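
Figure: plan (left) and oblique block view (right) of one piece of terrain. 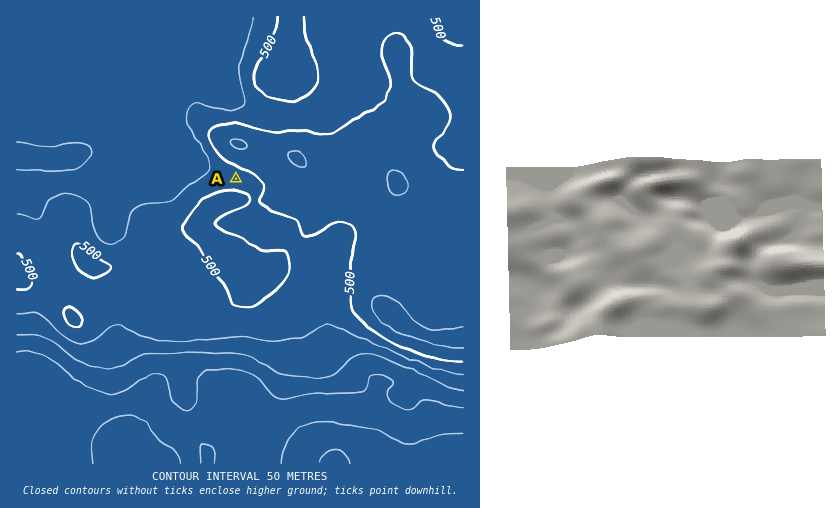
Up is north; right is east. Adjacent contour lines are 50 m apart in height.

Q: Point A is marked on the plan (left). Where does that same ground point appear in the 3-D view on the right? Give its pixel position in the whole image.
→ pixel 709 246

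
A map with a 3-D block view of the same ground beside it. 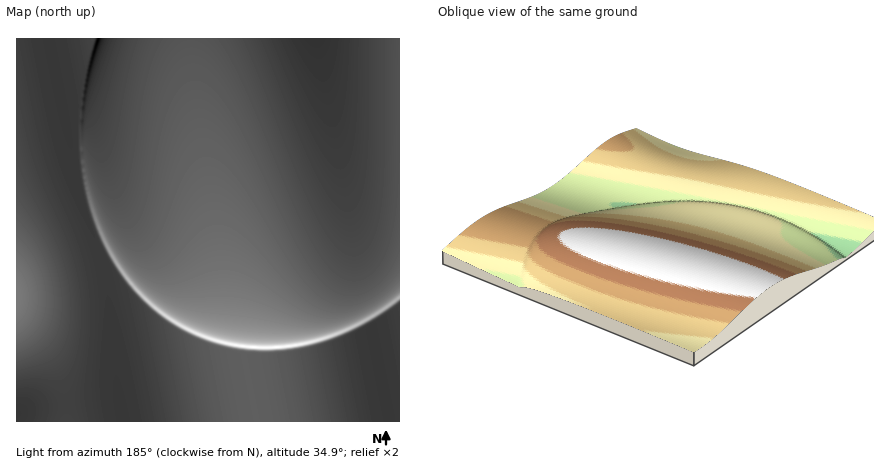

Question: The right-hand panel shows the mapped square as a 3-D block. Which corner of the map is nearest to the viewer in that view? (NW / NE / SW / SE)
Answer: NE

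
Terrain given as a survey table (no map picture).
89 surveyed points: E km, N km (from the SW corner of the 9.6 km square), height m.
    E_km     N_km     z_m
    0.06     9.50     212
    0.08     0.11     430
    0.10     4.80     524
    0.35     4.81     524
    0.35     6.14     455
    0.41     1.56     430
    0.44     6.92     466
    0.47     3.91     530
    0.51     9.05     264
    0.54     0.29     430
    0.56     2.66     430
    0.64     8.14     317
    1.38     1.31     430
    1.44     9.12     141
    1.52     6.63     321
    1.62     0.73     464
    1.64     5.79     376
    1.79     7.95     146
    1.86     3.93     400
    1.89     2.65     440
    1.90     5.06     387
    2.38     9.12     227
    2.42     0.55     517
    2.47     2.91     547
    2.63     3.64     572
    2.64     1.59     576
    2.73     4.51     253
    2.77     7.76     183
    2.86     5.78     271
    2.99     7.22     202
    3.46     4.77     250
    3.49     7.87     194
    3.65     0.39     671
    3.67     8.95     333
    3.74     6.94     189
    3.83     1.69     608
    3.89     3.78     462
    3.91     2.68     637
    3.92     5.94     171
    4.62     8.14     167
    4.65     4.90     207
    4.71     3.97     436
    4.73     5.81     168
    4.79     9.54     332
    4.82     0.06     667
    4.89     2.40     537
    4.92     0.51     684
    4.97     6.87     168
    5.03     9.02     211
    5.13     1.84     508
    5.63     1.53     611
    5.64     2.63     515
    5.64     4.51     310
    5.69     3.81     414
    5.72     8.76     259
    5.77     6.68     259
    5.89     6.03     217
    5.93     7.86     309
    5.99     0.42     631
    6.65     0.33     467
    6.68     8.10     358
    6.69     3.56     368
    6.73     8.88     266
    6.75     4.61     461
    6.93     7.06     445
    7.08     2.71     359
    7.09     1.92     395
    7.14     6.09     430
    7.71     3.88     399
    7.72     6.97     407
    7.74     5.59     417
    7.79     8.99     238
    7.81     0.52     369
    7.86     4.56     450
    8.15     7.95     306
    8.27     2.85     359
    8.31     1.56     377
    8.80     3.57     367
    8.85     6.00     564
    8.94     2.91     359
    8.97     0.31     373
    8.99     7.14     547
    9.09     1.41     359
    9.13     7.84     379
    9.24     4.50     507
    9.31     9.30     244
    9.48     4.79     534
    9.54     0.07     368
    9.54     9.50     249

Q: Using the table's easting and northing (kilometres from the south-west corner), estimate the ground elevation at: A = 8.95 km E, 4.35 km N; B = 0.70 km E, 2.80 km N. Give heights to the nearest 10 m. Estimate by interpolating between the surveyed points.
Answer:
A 500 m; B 430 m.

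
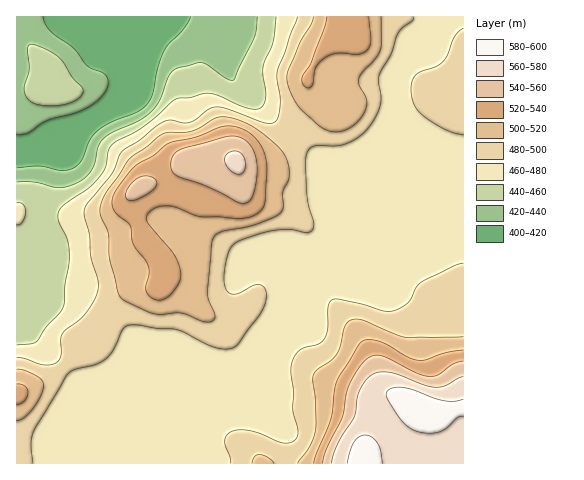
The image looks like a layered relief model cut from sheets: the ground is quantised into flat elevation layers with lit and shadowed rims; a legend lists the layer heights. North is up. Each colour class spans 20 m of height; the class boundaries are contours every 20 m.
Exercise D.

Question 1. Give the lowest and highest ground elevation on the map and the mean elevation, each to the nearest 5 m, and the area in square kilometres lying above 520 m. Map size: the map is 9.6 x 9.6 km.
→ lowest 400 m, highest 595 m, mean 485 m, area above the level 13.8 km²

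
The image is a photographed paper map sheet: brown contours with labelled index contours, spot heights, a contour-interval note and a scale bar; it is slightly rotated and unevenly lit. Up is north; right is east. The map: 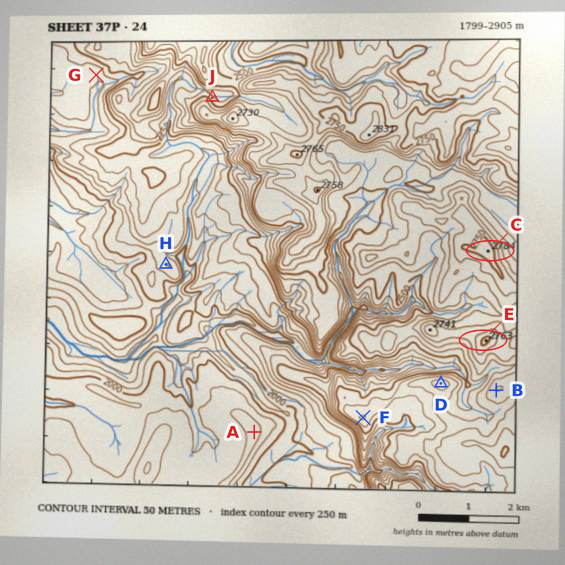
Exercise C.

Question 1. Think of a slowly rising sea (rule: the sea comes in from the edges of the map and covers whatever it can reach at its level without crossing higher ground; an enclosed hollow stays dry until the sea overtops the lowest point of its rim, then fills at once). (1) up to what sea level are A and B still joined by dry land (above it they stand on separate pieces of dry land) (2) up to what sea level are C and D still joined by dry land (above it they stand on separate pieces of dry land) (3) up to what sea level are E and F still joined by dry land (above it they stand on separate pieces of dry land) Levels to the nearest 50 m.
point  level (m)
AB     2000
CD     2600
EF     2550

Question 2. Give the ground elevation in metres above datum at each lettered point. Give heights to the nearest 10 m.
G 2170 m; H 2100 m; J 2470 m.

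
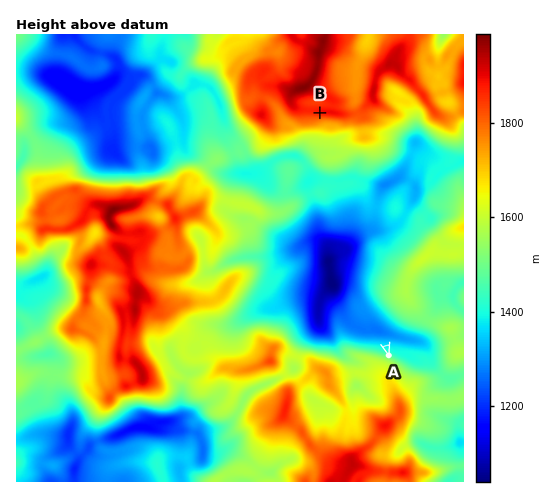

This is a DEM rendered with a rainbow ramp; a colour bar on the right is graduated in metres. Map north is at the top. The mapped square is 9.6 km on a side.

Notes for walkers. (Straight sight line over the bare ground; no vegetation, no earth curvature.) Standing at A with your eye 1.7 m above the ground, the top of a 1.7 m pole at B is in view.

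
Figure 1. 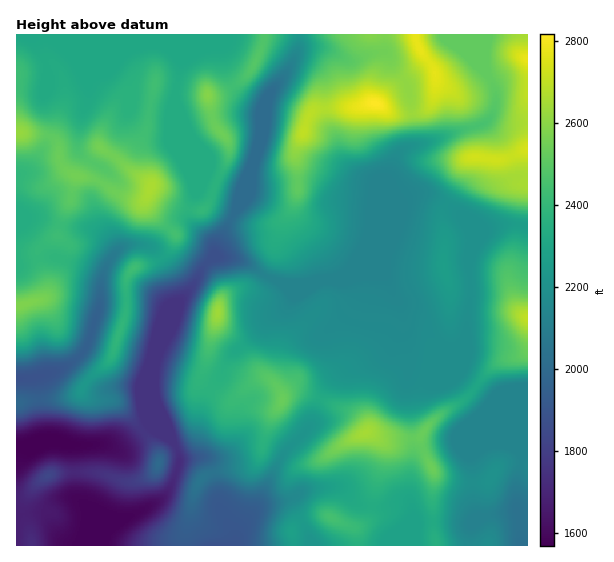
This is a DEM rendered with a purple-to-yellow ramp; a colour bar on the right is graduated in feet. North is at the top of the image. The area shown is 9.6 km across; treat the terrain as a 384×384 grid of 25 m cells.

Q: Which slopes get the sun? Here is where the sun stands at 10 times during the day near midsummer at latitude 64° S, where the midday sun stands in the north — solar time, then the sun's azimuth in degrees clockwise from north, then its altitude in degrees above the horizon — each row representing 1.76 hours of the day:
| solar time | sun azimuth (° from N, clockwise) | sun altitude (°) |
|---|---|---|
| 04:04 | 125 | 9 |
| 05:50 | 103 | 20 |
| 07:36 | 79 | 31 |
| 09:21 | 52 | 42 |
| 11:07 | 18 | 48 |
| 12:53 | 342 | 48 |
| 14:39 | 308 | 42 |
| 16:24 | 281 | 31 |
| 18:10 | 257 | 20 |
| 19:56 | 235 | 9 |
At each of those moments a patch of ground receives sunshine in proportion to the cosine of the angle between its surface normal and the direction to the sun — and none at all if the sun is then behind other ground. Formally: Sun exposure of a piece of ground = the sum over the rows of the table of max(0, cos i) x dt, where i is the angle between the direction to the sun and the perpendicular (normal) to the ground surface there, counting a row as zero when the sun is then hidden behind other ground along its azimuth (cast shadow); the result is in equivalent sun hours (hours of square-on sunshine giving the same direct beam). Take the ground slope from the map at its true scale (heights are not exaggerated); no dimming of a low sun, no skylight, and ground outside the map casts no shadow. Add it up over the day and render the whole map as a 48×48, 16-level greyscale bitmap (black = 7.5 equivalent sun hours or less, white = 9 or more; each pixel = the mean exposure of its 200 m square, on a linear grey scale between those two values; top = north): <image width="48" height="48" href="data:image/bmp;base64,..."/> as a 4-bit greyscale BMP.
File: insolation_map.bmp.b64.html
<image width="48" height="48" href="data:image/bmp;base64,Qk32BAAAAAAAAHYAAAAoAAAAMAAAADAAAAABAAQAAAAAAIAEAAATCwAAEwsAABAAAAAAAAAAAAAAABEREQAiIiIAMzMzAERERABVVVUAZmZmAHd3dwCIiIgAmZmZAKqqqgC7u7sAzMzMAN3d3QDu7u4A////AKuqqqqqqqqqqZqqqYmqmZmqqqqqqru6qquqqqqrvMu6qqqqqqqpd4mpqqqrq7u6qquqqqqqqsy6qqqqqru5ibu7qqqqmqq7qqqru6qqmZu6qqqqmau6vLu7qqqZmqqaqqmaqqqYd3eqmaqYmYq7zLuqqqqZiamZqrl2eIh4h1R6qYh2aIiZqqqqmZmHeaqpmbuoiImru3RKu5h3Z5l1Z5mqmZmIiruqmqvMzMzMy6hJvLqphpqYZniZiIibu7u6qrq8zMzLmbuWeZiZmIq8uXZ3eIm7uZu7uqqruqqqiLylVlaJqYmsy6h4mqqqqJqrqnmamHeIibujVmeJmXiZvMuqq7uVeKqqqjRVQhEkeqpiZ4mZmXeIirzLzMy2J6qqqmQyABISaqkieJqqqpZ4iJvM3KvchGqqqqqYZnmYiac1maqqqql4q8zMypq8y3eqqsu7upm7qJd4qqu6qaupvMzMuqu7vLeKqru6vLdmZ4maqqu7qruqu7u7u6qqq7pUVXiYnMpjNomqqqq7u8zLu7u7u6qqqqqFMiNlV7ylNWm7qpq7zMzLu7u7u6qqqqqqmEMyI3qoRUiqqZmrzMu7u7u7qqqqqqmaqnZmVEmpREeKqIeKu7u6u7u7qrqqqqmamIh4hjiqZEVpqIeKu7u6qru7urqqqqmYeIeJl0aqlURWqZiZqru6qqu7u7qqqqmImqmJh2SJp1NUq7qYqqu7uqu7u6qqqqmavMy6mHR3l1ASfMyXmru7u7u7uqqqqqmavMzLqHWHgwAAOt3Ku7qqu7u7uqqqqqmKu7u8uXWKpCIAGc3MuXeJmqqqqqqqqqmau6q7uoZry6hkJau6dniZmaqqqqqqqqqru6qqqYdIzMqER6mWaKmZmqqqqrqqqqq7y7uqq6mGeId2RpmHiqqZmaqqqruquqq7y7u7u6qXQ0aqYkmYmqqqqqqqqrqru6qru6q6mZmGRWiqcxaru6qaqqqqqqqruqqpmKqpmIl3iYiaqmSLzLmZq6qqqqq7qphkM5mZqpmJqqiJu5WIqpmHmqqqqqq7p0IjVqqqqYiruqmZq6VqmYmoiaqqqqqoVEaJmauqmqu6mru6qrc5mHipiJqqqql1RXiZqqqqu7upvMy5qqkWmXiZmZiJmph3Z3iJmYmqu6mbvMuqqqhDepmYeHVWiqu6qqq7qXiau6q8u7uqqnd0OKmHd3ZlV5qszczMu6mru7u7u6qqp3qmNaqpmYh1IBI1i8zLu7vMu7u7u6qqmKu4RJqqmGZlQiIjVoq6qsy7u7u7u6qqmKqXNIq6mYiHiamGZniqqrq7uqu7qqmqiJmEBavLu7uqqrqpiZmqqrqru7u7qqmqmrqVBKzMy8zMy6qaqqqqqqqqq6u7uqqqrMu3AFq8y8zMy6qaq7uqqqqqu6qru7u7vMu6YRe7u7y7u6mbu7upiburuqqqu7u6u7u7plSbu7q7u5iru7qpibu7qqqqq7uqqru7uHeJqpqqqom8uqqqvLuqqqqqqqqqqqqqqoiYiJqqqYqqmqqquw=="/>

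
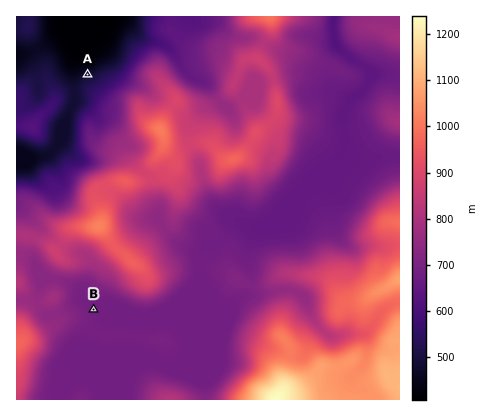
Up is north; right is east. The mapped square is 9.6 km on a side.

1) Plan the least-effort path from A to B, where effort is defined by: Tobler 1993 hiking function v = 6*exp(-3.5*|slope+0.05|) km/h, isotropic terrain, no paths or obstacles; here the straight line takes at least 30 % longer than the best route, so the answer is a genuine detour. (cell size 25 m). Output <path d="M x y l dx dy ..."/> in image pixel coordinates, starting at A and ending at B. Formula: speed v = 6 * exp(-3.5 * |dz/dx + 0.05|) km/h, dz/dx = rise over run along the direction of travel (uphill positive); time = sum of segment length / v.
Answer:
<path d="M88 74l-6 12 0 16-6 12 0 42-8 16 0 20-8 14-2 4-10 4-2 2-2 4 0 6-8 14 0 2 14 26 6 8 4 2 32 30 2 2"/>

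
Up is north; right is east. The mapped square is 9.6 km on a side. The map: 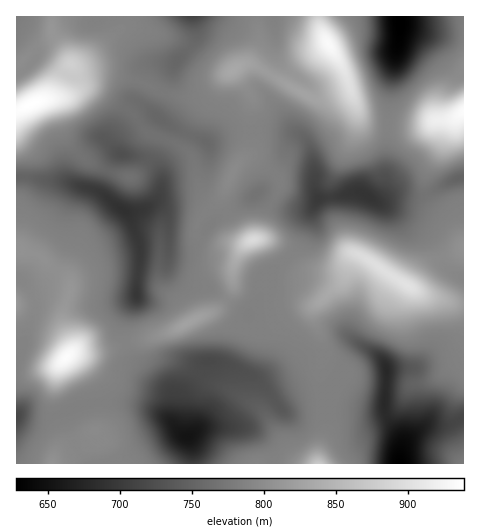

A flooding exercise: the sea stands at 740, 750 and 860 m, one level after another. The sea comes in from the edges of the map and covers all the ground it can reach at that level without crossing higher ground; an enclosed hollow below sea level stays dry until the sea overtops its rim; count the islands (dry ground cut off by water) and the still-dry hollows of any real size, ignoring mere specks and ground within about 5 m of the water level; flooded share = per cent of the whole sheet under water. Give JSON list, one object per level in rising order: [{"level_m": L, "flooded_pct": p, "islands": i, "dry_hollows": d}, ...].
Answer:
[{"level_m": 740, "flooded_pct": 12, "islands": 0, "dry_hollows": 3}, {"level_m": 750, "flooded_pct": 13, "islands": 0, "dry_hollows": 2}, {"level_m": 860, "flooded_pct": 93, "islands": 3, "dry_hollows": 0}]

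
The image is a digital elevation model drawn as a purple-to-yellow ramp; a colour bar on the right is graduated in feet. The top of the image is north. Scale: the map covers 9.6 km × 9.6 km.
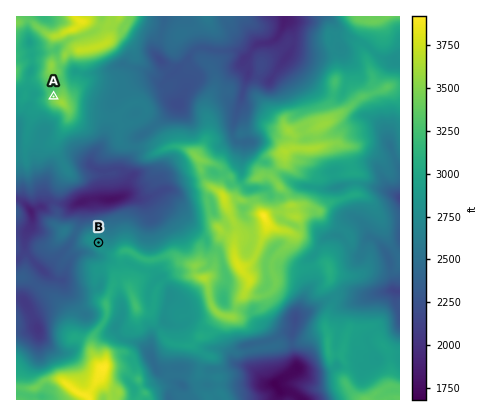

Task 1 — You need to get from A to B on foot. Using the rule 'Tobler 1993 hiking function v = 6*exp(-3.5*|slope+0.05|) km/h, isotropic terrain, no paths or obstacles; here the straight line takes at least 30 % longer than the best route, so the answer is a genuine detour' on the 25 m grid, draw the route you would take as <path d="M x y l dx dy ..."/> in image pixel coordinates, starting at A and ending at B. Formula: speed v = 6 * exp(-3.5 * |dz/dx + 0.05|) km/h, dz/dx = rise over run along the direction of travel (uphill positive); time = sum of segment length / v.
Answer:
<path d="M54 96l-4 2 0 2 0 4 2 4 6 6 2 2 0 22-2 4 0 12-4 6 0 34 2 4 0 4 2 2 2 4 6 8 8 4 6 8 2 0 4 0 6 4 2 2 4 8"/>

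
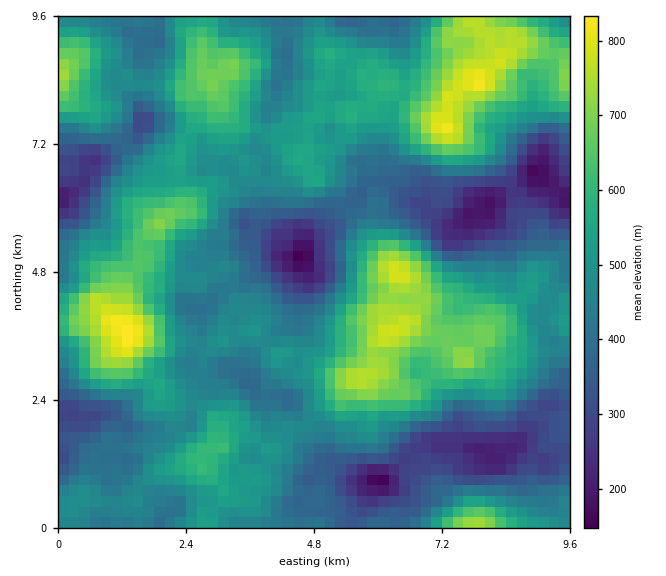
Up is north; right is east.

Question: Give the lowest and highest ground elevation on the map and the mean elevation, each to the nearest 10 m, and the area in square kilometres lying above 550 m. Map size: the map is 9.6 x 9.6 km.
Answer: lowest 130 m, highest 840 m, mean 490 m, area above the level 28.2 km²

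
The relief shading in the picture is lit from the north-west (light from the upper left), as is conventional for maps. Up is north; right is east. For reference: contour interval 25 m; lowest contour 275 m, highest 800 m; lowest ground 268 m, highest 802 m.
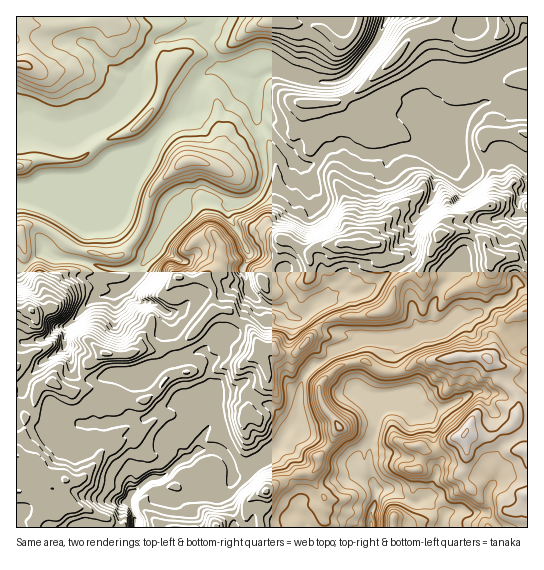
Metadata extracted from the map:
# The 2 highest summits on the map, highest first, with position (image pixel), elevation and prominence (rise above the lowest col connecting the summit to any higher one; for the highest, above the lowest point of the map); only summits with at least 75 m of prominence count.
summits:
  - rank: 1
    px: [463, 435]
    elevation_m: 802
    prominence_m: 534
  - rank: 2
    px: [441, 234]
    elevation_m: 767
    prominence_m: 140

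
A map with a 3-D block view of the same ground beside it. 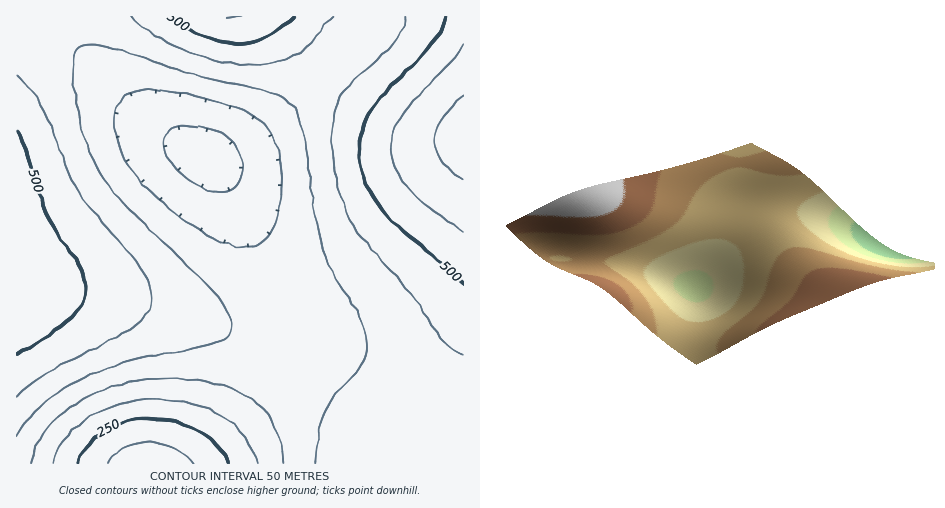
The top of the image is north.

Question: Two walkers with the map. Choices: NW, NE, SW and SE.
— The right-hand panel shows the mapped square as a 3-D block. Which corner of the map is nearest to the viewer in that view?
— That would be NW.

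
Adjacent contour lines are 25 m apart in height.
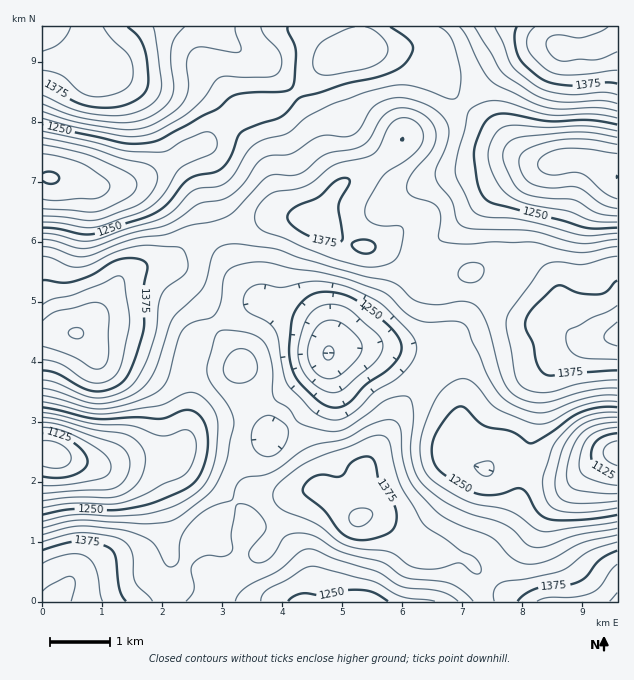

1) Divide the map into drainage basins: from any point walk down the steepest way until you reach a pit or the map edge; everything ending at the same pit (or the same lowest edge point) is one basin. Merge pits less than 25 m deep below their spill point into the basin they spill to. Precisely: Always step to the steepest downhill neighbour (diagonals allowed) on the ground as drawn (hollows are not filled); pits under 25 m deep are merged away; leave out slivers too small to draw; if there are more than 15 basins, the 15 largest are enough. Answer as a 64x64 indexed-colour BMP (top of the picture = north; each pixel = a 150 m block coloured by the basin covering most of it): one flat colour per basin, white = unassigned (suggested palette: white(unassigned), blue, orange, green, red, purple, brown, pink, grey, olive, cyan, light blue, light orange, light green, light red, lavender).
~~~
<image width="64" height="64" href="data:image/bmp;base64,Qk12CAAAAAAAAHYAAAAoAAAAQAAAAEAAAAABAAQAAAAAAAAIAAATCwAAEwsAABAAAAAAAAAA////ALR3HwAOf/8ALKAsACgn1gC9Z5QAS1aMAMJ34wB/f38AIr28AM++FwDox64AeLv/AIrfmACWmP8A1bDFABERERERERd3d3d3d3d3d3d3d3d3d3d3d3d3MzMzMzMzERERERERERd3d3d3d3d3d3d3d3d3d3d3d3MzMzMzMzMRERERERERF3d3d3d3d3d3d3d3d3d3d3d3MzMzMzMzMxERERERERERd3d3d3d3d3d3d3d3d3d3dzMzMzMzMzMzERERERERERF3d3d3d3d3d3d3d3d3d3dzMzMzMzMzMzMREREREREREXd3d3d3d3d3d3d3d3dzMzMzMzMzMzMzMxERERERERERF3d3d3d3d3d3d3d3czMzMzMzMzMzMzMzEREREREREREXd3d3d3d3d3d3d3czMzMzMzMzMzMzMzMRERERERERERF3d3d3d3d3d3d3MzMzMzMzMzMzMzMzMxERERERERERERF3d3d3d3d3d3MzMzMzMzMzMzMzMzMzERERERERERERERd3d3d3d3dTMzMzMzMzMzMzMzMzMzMREREREREREREREXd3d3d3dVMzMzMzMzMzMzMzMzMzMxERERERERERERERERERERVVUzMzMzMzMzMzMzMzMzMzERERERERERERERERERERFVVVMzMzMzMzMzMzMzMzMzMREREREREREREREREREREVVVUzMzMzMzMzMzMzMzMzMxEREREREREREREREREREVVVVTMzMzMzMzMzMzMzMzMzERERERERERERERERERERVVVVUzMzMzMzMzMzMzMzMzMRERERERERERERERERERVVVVVVMzMzMzMzMzMzMzMzMxERERERERERERERERERFVVVVVUzMzMzMzMzMzMzMzMzERERERERERERERERERFVVVVVVVMzMzMzMzMzMzMzMzMRERERERERERERERERFVVVVVVVUzMzMzMzMzMzMzMzMxERERERERERERERERFVVVVVVVVVMzMzMzMzMzMzMzMzERERERERERERERERVVVVVVVVVVVTMzMzMzMzMzMzMzMRERERERERERERERVVVVVVVVVVVVMzMzMzMzMzMzMzMxERERERERERERERFVVVVVVVVVVVVTMzMzMzMzMzMzMzERERERERERERERFVVVVVVVVVVVVVUzMzMzMzMzMzMzMREREREREREREREVVVVVVVVVVVVVVVMzMzMzMzMzMzMxEREREREREREREVVVVVVVVVVVVVVVVTMzMzMzMzMzMzERERERERERERERVVVVVVVVVVVVVVVVUzMzMzMzMzMzMRERERERERERERVVVVVVVVVVVVVVVVVVUzMzMzMzREQyIiIRERERERERVVVVVVVVVVVVVVVVVVVVVVUzMzREREIiIhERERERERFVVVVVVVVVVVVVVVVVVVVVVVERFEREQiIiIRERERERFVVVVVVVVVVVVVVVVVVVVVVREREURERCIiIiEREREREVVVVVVVVVVVVVVVVVVVVVVRERERREREIiIiIhEREREVVVVVVVVVVVVVVVVVVVVVVRERERREREQiIiIiEREREVVVVVVVVVVVVVVVVVVURVVRERERFERERCIiIiIiEREVVVVVVVVVVVVVVVVVVERERRERERFEREREIiIiIiIiEVVVVVVVVVVVVVVVVVVEREREQRERFEREREQiIiIiIiIiJVVVVVVVVVVVVVVVVERERERERERERERERCIiIiIiIiIiVVVVVVVVVVVVVUREREREREREREREREREIiIiIiIiIiIiVVVVVVVVVVREREREREREREREREREREQiIiIiIiIiIiIiIlVVVVVVRERERERERERERERERERERCIiIiIiIiIiIiIiIiVVUiREREREREREREREREREREREIiIiIiIiIiIiIiIiIiIiJEREREREREREREREREREREQiIiIiIiIiIiIiIiIiIiIiRERERERERERERERERERERCIiIiIiIiIiIiIiIiIiIiJEREREREREREREREREREREIiIiIiIiIiIiIiIiIiIiIiREREREREREREREREREREQiIiIiIiIiIiIiIiIiIiIiJmRERERERERERERERERERCIiIiIiIiIiIiIiIiIiIiJmZmREREREREREREREREREIiIiIiIiIiIiIiIiIiIiImZmZkREREREREREREREREQiIiIiIiIiIiIiIiIiIiImZmZmZERERERERERERERERCIiIiIiIiIiIiIiIiIiIiZmZmZmREREREREREREREREIiIiIiIiIiIiIiIiIiIiJmZmZmZmZEREREREREREREQiIiIiIiIiIiIiIiIiIiJmZmZmZmZmZERERERERERERCIiIiIiIiIiIiIiIiIiJmZmZmZmZmZmREREREREREREIiIiIiIiIiIiIiIiIiImZmZmZmZmZmZkREREREREREQiIiIiIiIiIiIiIiIiImZmZmZmZmZmZmZERERERERERCIiIiIiIiIiIiIiIiImZmZmZmZmZmZmZmREREREREREIiIhIiIiIiIiIiIiImZmZmZmZmZmZmZmZkREREREREQiIhESIiIiIiIiIiImZmZmZmZmZmZmZmZmZERERERERCIhESIiIiIiIiIiImZmZmZmZmZmZmZmZmZmZEREREREIiERIiIiIiIiIiJmZmZmZmZmZmZmZmZmZmZmZEQRFEQiERIiIiIiIiIiZmZmZmZmZmZmZmZmZmZmZmZmYRERFBESIiIiIiIiIiZmZmZmZmZmZmZmZmZmZmZmZmZhERER"/>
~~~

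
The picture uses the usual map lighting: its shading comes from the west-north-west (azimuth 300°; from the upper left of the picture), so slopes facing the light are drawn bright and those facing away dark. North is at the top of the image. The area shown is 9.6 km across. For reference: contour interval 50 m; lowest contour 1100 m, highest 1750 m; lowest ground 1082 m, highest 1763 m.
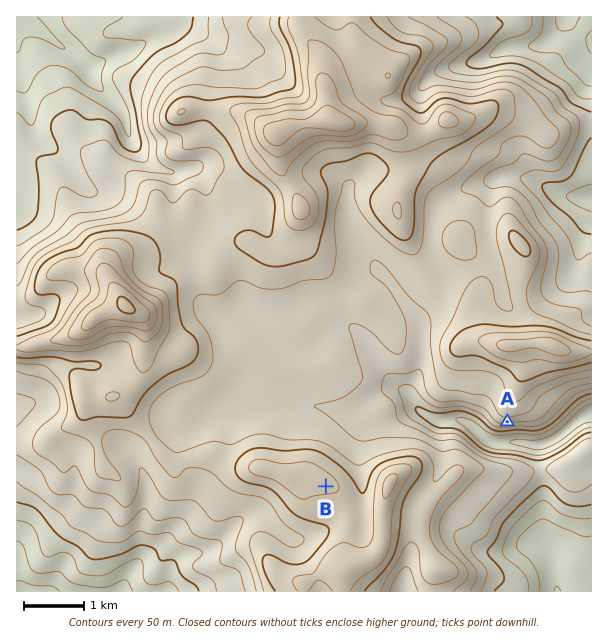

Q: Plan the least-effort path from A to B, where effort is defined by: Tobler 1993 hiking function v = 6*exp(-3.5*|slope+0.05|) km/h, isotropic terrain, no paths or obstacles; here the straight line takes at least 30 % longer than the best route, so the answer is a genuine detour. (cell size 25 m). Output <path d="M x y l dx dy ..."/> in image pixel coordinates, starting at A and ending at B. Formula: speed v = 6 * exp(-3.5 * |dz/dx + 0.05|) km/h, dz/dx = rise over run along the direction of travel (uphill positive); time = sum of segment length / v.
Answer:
<path d="M507 422l-9 0-3-2-9-9-12-6-24 0-3 2-15 0-18-9-1 0-3 1-3 3-9 18-15 15-5 9-24 24-6 3-3 0-9 5-10 10"/>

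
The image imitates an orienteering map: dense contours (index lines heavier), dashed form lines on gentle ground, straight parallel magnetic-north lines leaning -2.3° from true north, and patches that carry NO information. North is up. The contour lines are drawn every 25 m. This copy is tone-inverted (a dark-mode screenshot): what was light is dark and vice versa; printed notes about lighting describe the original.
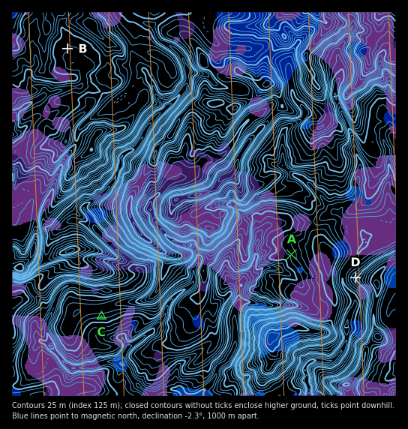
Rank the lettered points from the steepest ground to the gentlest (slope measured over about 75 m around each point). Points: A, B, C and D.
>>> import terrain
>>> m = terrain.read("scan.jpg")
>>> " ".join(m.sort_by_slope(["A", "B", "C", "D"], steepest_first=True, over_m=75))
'D C A B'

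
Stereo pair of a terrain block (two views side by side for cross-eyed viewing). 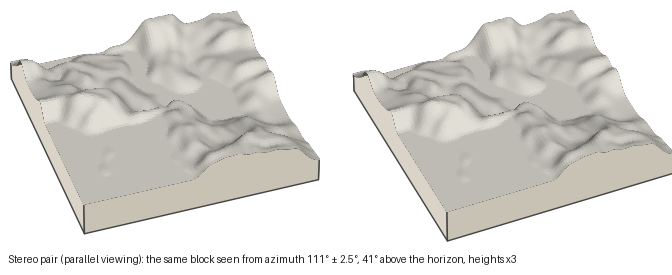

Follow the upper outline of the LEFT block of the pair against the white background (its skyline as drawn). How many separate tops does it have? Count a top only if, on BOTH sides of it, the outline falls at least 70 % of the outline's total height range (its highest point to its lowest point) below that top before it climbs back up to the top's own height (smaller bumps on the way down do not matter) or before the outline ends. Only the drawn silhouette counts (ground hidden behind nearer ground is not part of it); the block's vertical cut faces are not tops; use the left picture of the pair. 0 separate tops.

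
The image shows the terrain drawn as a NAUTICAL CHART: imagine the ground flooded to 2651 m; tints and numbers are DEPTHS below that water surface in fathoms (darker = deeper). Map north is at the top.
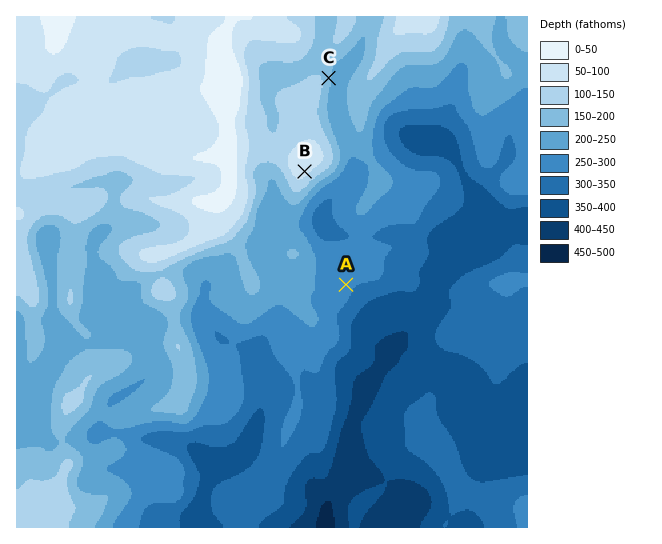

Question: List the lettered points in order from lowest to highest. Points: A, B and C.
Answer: A C B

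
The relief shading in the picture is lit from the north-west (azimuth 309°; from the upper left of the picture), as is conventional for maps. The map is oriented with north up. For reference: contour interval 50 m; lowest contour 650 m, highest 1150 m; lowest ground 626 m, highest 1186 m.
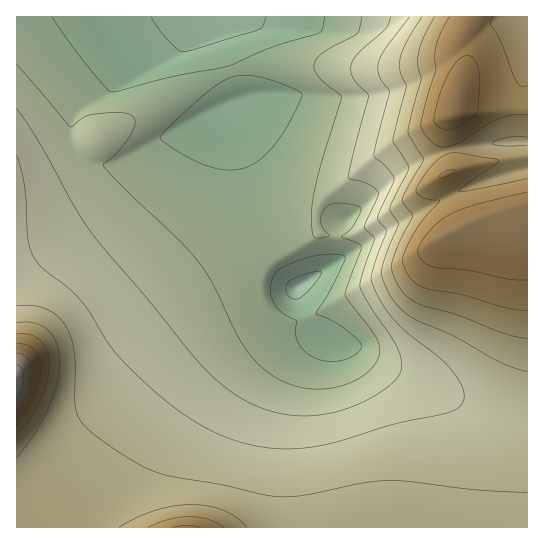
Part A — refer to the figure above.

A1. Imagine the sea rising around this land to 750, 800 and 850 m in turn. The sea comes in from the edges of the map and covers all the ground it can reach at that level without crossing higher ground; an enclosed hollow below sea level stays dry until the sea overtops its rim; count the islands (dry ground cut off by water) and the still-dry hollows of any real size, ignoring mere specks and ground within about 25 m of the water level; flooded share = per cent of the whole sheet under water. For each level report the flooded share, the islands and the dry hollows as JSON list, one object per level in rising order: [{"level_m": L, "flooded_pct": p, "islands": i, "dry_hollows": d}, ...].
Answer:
[{"level_m": 750, "flooded_pct": 28, "islands": 0, "dry_hollows": 0}, {"level_m": 800, "flooded_pct": 41, "islands": 0, "dry_hollows": 0}, {"level_m": 850, "flooded_pct": 54, "islands": 0, "dry_hollows": 0}]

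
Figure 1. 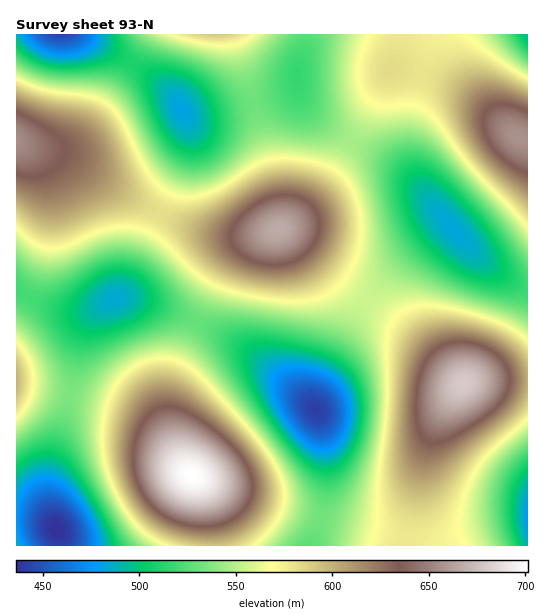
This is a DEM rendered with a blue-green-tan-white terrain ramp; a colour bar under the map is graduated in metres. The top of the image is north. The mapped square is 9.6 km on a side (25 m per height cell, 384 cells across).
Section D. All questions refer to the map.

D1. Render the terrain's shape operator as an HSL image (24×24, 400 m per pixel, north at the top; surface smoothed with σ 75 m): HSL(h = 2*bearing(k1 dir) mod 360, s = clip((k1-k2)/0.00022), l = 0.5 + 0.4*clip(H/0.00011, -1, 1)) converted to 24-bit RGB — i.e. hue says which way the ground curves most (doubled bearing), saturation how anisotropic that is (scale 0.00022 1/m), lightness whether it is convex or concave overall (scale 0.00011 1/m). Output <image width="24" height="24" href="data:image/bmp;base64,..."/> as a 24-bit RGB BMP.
<image width="24" height="24" href="data:image/bmp;base64,Qk32BgAAAAAAADYAAAAoAAAAGAAAABgAAAABABgAAAAAAMAGAAATCwAAEwsAAAAAAAAAAAAAJx8YHxQaIxAYKwgMkQQH7QYF3FVMv6WCm8qEiNx0b9heP7xgKJKOFGuGJHaRXZONr5Vrv4VVpIFQe5VTa7xFj9ZKrNM7hoUyQR0zIQ4lHw4lQx1BmUBjyoKM2b7A3t/Y1eXdyeXWsd7MfdfXI6rmA2/LE1KwSUicsF1uym5Tv5RTlbVRcsNIjMdMubhHgk07XCNaLhNKIBJXLSiJa221vsHQ4+fo4Onr3urt3Orv2urxrtPuSJX5AEToABC/WB+4zEmn22lu1qN1vcplhcVHg7E/koVEdjlARzJeIBxxESOTHU7FbaHRvN3d3u3n3u3o3e7t3Ovv2+jwscfoRGjrAAzAFACKWAuj2jO96H6P67CX3cF8wMdKjJk4dG44XEI+NFptG0uHDk2kG3DIYbXNpNe/xOjHzuzQzOjSyOHSvdHLkpO2UDmdHwxUEgMwOQ5WtTKU53+I9rip8LCR15VZpYY+dHZARWFGKZKkEG2fC12fHXSwU7y+jNCVs+WjteiiptyUpMiIsqp0lU1JUSA7JAwnGwwnGhEibURV0IVy87Sn+LGq6o6JxYF1kpp0T52PK5vgCmq9CFOfHGqmULi6i82NuOSeuOSRqNFytrhSnVw0eBgXNQkTJwwbHRMgFB4fNV49o7Bm3bSf8sHD887X58zZvLzTgrXTUXHnDUDPC0CnG2auUbPClcuhw92ozNqSw7ljn2I6gh0cawobTAgdLg4fGhgkGkU8IIVXQbtmqMKX4c/O7d7l697t39zvtbzrglPeMCC7GjqbIW+qR7jCjb+dzM+b1LB4ymc6kyUicxMmcQ4uehhEdTVoQVt5JaCbF7+bJNaYbc6eudnE4unm4uHq5NzvyK/pzCy3ezeMOE1zLICGOpmEaqFfw5dY4WUqxS4SiRESahQjcSE5hEJgcmaTWaS4NszWHeHYIuC3St6chOOjt+TAzdvN1K/L2WbCqhExhDMtUWU6JmE3JVkxV2IxlFcgvzwGtiICjRcOciAfckU7eIdbYq5/WMesQdHLL9HOMdGsP92EVOdwadlnn7JwtT9NuhNBqxQCsGMYe4koLFMfGCoUKysVXDgVnT0OuDIRqSwjk0U9kYlVZbRPRMxVNc50MrmRNa+ZOr+KQtRoP9lDW7I8dl03axQbggEN0j4K5Z4ptrQ0SVsxHCQbIiMaUkUtkmNBtFlXu2mLtX6dr6qWjsWFXtJqMcxpK6d3L6F9Obl1R8haV7dEb3M/RxsgQQgVewUL2YxM3sJ+vaZ0dVdpMzNRMkRYSYKHcaWwj5fHr5rbybHi2M3h0dzYq9G6Z8WmNbahLq2SObh+TbFecoJTWSs2Ng0gQwwhkh4g0dKI2darvpqckF2vPDqmL4DFRcjnas7wga/vl5nwz8Ly5trx59/s4eDrorPRYJ/DP7O7RqiQWIBoZT1MShMyOAolWh00oHBKptqLuc6ltZqvkm+7X3jKW8bpWuv+UNb/R5j0YHHmrKDg593u69/s693uzrXgkYHGY3ioWXSAX0RfTxo+PwosTxM0dUQ/jrtghOCAib+JkY6ghIWugsLNc+zjSvf3F7nsJF6uQlCZfYWhw8Ws2s3F3bnK25DFy2uwp1WIckVhTyJFOwwyTQ08dy9Tl6dhhNt0jtykfrang5OjkLSvj9azbuO3LNXHJVd7IyVLSzxPepNDns9Kushlvnpj0z1d3iNKuCg7eCpCSBhAPg5CbSBznmuYpM+gpumsqd7ff5vMiJTCqcnDpNmxcMqXPXaBHRk6JBUpUEEvhqsnitwZibEuh1w2oB8lzA8UyB0ZiC1DUCJcNhhpRzaroLzL2/Dk2PPmrcjqf4fonJnfyMvYxNG9iaJ/RzFaHg0mLRUtb2I7ntUuiN0qaYs6Wzk1fiQ2yB0j1kM4pFBuQTOLGTGnQIfdt+rr1/Tp2PPwiq3kZmnppI/g3bzZ2aGovz9oUxdHJQwnOiM4gZNIoNxVic1QWHRRTzRXfTRrwFJnzIuHsoywPFvCFWzWRsbpqfDb1fbkxu3nTKK9OUazl1a72WiP+DhQzgAtUwgqJQ4dSEYxcLo1k+RNfMJNS2lrNSxgYUGEr4eby7iysqu9XH/BKIzNQdvNeuuekvCZetiZMWVGKTI+Vio/qw0ZzgAIqAARbwEUSBwcU3AuYdgYee8jYLA1OV5XJjZaQFWCjaScx8StuK2lc3+hSo2fQcB4XeZOdPBHRscsIzEbHBoXJA8RQwQDjAIAsQADswUFj1s0cq81ZeofZusbRaQuLGNSHk9fMnSDbaKCvbqIuJx7j3lsXYJjUbJGfOBAjekrY5ol"/>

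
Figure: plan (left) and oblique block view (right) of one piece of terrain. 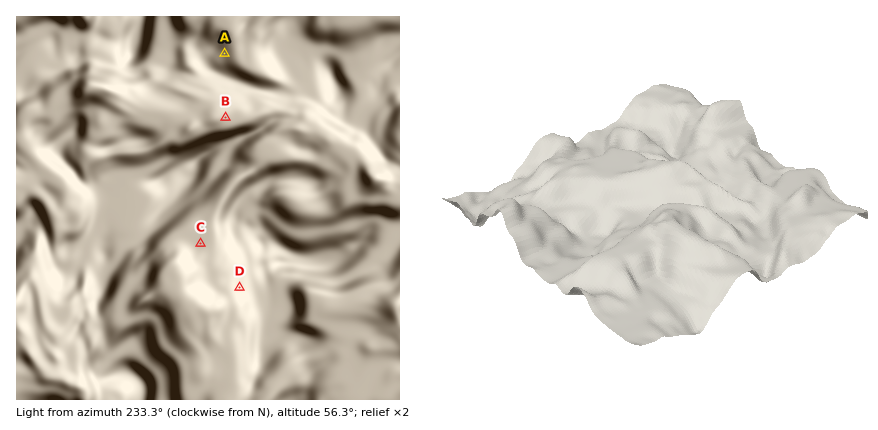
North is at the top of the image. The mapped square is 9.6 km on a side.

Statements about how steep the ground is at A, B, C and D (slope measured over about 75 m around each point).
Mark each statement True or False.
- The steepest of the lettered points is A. False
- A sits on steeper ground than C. True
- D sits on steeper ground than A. True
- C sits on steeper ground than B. False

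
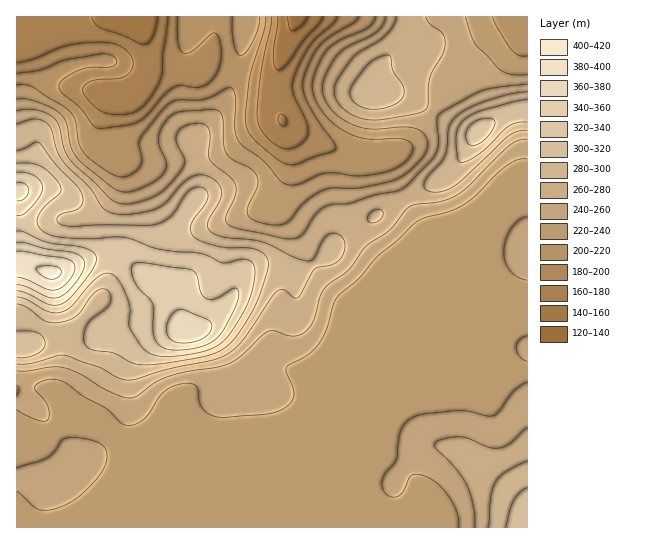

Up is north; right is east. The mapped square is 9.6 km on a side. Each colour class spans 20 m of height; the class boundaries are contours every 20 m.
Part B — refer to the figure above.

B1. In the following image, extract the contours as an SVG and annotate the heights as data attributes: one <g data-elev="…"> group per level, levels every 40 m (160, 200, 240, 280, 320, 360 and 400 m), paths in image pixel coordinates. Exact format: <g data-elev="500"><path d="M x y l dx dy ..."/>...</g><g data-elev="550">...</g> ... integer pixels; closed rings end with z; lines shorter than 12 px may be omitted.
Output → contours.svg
<g data-elev="160"><path d="M283 126l-3-1-2-4 0-4 3-3 4 2 2 5-1 4z"/><path d="M158 17l-5 20-4 6-6 1-43-17-5-4-4-6"/><path d="M323 17l-3 6-17 18-16 23-8 6-4-2-2-11 5-40"/></g><g data-elev="200"><path d="M178 17l0 25 2 7 3 4 4 0 6-2 18-17 3-1 3 1 3 7 1 10 0 10-3 9-7 11-8 5-8 2-16-2-8 3-8 7-17 20-12 8-31 4-6 0-6-5-11-16-17-13-4-5 0-4 3-5 16-9 11-4 18 0 7-1 3-5-6-6-10-1-32 5-28 11-24 3"/><path d="M359 17l-4 5-25 15-11 9-9 15-7 20 0 10 4 11 12 21 16 20 1 6-5 3-16 5-17 7-7 1-12-4-19-16-10-10-4-10 0-12 4-35 14-48 2-13"/></g><g data-elev="240"><path d="M17 491l16 15 6 4 11 0 13-4 16-10 18-18 8-13 2-12-4-7-8-5-14-3-14 0-5 2-8 13-7 5-30 10"/><path d="M17 409l20 11 6 1 4-1 2-6-1-8-4-7-9-9 0-3 5-5 13-3 13 4 17 13 23 13 15 14 6 2 10-1 8-6 14-21 7-7 8-4 11-3 6 1 5 2 6 21 5 6 8 4 11 0 37-3 19-5 8-6 4-8-1-8-7-14 0-6 21-12 12-12 8-14 7-26 5-8 19-16 20-23 20-16 18-18 8-4 23-6 15-6 13-10 31-30 12-6 9-1"/><path d="M527 382l-13 9-15 20-5 4-7 1-26-5-36 3-15 5-8 10-3 9-3 21-10 14-4 6 0 7 2 5 6 6 7 0 6-6 6-12 3-4 7-1 10 4 12 8 10 14 6 14 2 13"/><path d="M527 336l-8 4-3 7 3 9 8 5"/><path d="M527 217l-8 3-8 9-5 12-2 12 2 10 5 8 7 6 9 3"/><path d="M527 75l-18-1-11-6-23-25-10-26"/><path d="M386 17l-3 8-7 8-29 14-11 10-12 22-2 8 1 8 5 10 7 9 10 7 10 5 16 3 34-2 14 3 5 4 3 5 1 7-2 7-6 8-10 9-16 10-35 8-26 0-12 3-16 11-15 18-8 5-9 0-12-2-9-4-4-4-1-6 10-22 1-9-7-9-18-9-7-7-2-10-1-25-2-5-3-2-7-2-29 2-7 2-5 3-8 11-4 11 1 8 7 16-1 10-6 6-9 6-15 6-10 2-7-1-7-4-34-29-6-12-5-24-7-9-9-6-15-6-10-2-8 0"/></g><g data-elev="280"><path d="M527 461l-22 12-10 9-4 16-3 29"/><path d="M17 364l14-1 26-7 8-1 35 12 19 11 11 2 37-11 51-11 12-6 10-9 37-52 6-1 11 8 4-1 16-27 4-3 12-2 7-3 6-7 2-9-1-5-3-5-6-3-5 1-7 6-9 18-3 2-4 1-13-4-32-15-36-5-12-3-5-5-1-6 12-22 1-11-6-9-12-6-8 0-8 4-21 23-11 7-26 5-19-2-8-5-13-20-26-26-6-11-5-20-5-6-6-4-7-1-17 5"/><path d="M369 222l6 0 5-3 3-5-1-4-5-1-7 4-3 5z"/><path d="M367 109l11 0 11-2 10-5 4-5 0-10-10-16-2-13-2-3-10 2-9 5-19 25-1 7 3 7 6 5z"/><path d="M527 92l-20 3-25 7-15 7-11 8-7 10-4 28-4 7-15 17-2 6 1 3 4 3 6 1 8-1 9-4 11-8 44-42 10-5 10-2"/></g><g data-elev="320"><path d="M17 297l10 3 22 12 12 0 11-6 17-20 9-9 7-4 6 1 8 7 7 13 4 15-1 17 13 21 6 6 7 2 23 1 31-6 10-5 7-7 12-17 10-18 5-16 2-16-2-8-6-3-6-1-19 4-19-9-45-5-32-11-56 0-13-1-9-3-9-7-2-4 1-5 7-12 15-13 0-7-8-11-11-9-11-3-13 0"/><path d="M470 145l7 0 9-7 8-11 1-4-1-3-4-2-7 1-6 2-6 4-4 5-1 5 0 6z"/></g><g data-elev="360"><path d="M176 342l13 1 13-4 8-8 1-8-4-4-21-8-5-2-4 1-7 8-4 11 3 8z"/><path d="M17 284l10 3 20 10 11 1 8-5 8-8 7-11 4-9-3-8-8-4-28-4-21-6-8-1"/><path d="M17 201l4 0 4-3 3-4 1-4-4-6-8-1"/></g><g data-elev="400"><path d="M51 279l6-1 3-3 1-4-1-2-10-3-13 1-1 3 4 4z"/></g>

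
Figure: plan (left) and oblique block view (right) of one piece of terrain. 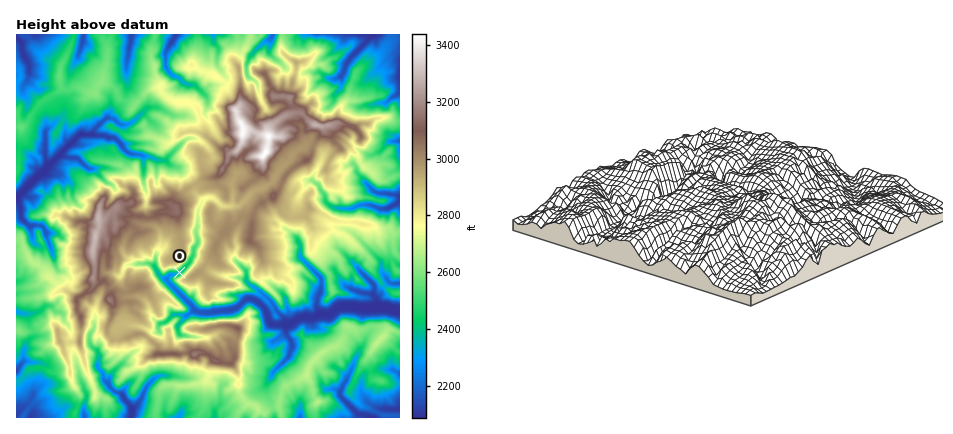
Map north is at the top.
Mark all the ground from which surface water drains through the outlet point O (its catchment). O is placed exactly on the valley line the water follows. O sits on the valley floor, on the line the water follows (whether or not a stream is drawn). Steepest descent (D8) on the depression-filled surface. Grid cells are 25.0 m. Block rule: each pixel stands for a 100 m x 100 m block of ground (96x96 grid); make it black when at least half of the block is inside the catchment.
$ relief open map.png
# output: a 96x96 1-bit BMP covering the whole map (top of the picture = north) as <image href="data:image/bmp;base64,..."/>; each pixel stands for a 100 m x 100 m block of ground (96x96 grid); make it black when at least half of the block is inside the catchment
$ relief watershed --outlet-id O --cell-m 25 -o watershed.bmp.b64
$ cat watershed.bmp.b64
<image width="96" height="96" href="data:image/bmp;base64,Qk2+BAAAAAAAAD4AAAAoAAAAYAAAAGAAAAABAAEAAAAAAIAEAAATCwAAEwsAAAIAAAAAAAAA////AAAAAAAAAAAAAAAAAAAAAAAAAAAAAAAAAAAAAAAAAAAAAAAAAAAAAAAAAAAAAAAAAAAAAAAAAAAAAAAAAAAAAAAAAAAAAAAAAAAAAAAAAAAAAAAAAAAAAAAAAAAAAAAAAAAAAAAAAAAAAAAAAAAAAAAAAAAAAAAAAAAAAAAAAAAAAAAAAAAAAAAAAAAAAAAAAAAAAAAAAAAAAAAAAAAAAAAAAAAAAAAAAAAAAAAAAAAAAAAAAAAAAAAAAAAAAAAAAAAAAAAAAAAAAAAAAAAAAAAAAAAAAAAAAAAAAAAAAAAAAAAAAAAAAAAAAAAAAAAAAAAAAAAAAAAAAAAAAAAAAAAAAAAAAAAAAAAAAAAAAAAAAAAAAAAAAAAAAAAAAAAAAAAAAAAAAAAAAAAAAAAAAAAAAAAAAAAAAAAAAAAAAAAAAAAAAAAAAAAAAAAAAAAAAAAAAAAAAAAAAAAAAAAAAAAAAAAAAAAAAAAAAAAAAAAAAAAAAAAAAAAAAAAAAAAAAAAAAAAAAAAAAAAAAAAAAAAAAAAAAAAAAAAAAAAAAAAAAAAAAAAAAAAAAAAAADAAAAAAAAAAAAAAAHwAAAAAAAAAAAAAAP4AAAAAAAAAAAAAAP8AAAAAAAAAAAAAAf8AAAAAAAAAAAAAAP+AAAAAAAAAAAAAAH/AAAAAAAAAAAAAAH/AAAAAAAAAAAAAAH/AAAAAAAAAAAAAAH/gAAAAAAAAAAAAAH/gAAAAAAAAAAAAAH/wAAAAAAAAAAAAAH/4AAAAAAAAAAAAAH/+AAAAAAAAAAAAAP//AAAAAAAAAAAAAP//4AAAAAAAAAAAAP//8AAAAAAAAAAAAP//8AAAAAAAAAAAAf//+AAAAAAAAAAAAP///gAAAAAAAAAAAH///wAAAAAAAAAAAD///4AAAAAAAAAAAB///8AAAAAAAAAAAAf//8AAAAAAAAAAAAP//+AAAAAAAAAAAAA//+AAAAAAAAAAAAAf//AAAAAAAAAAAAAP//gAAAAAAAAAAAAP//4AAAAAAAAAAAAH//+AAAAAAAAAAAAH///AAAAAAAAAAAAB///AAAAAAAAAAAAA///AAAAAAAAAAAAA///gAAAAAAAAAAAA///gAAAAAAAAAAAA///wAAAAAAAAAAAAcf/4AAAAAAAAAAAAAf/4AAAAAAAAAAAAAP/AAAAAAAAAAAAAAD+AAAAAAAAAAAAAAB8AAAAAAAAAAAAAAAAAAAAAAAAAAAAAAAAAAAAAAAAAAAAAAAAAAAAAAAAAAAAAAAAAAAAAAAAAAAAAAAAAAAAAAAAAAAAAAAAAAAAAAAAAAAAAAAAAAAAAAAAAAAAAAAAAAAAAAAAAAAAAAAAAAAAAAAAAAAAAAAAAAAAAAAAAAAAAAAAAAAAAAAAAAAAAAAAAAAAAAAAAAAAAAAAAAAAAAAAAAAAAAAAAAAAAAAAAAAAAAAAAAAAAAAAAAAAAAAAAAAAAAAAAAAAAAAAAAAAAAAAAAAAAAAAAAAAAAAAAAAAAAAAAAAAAAAAAAAAAAAAAAAA="/>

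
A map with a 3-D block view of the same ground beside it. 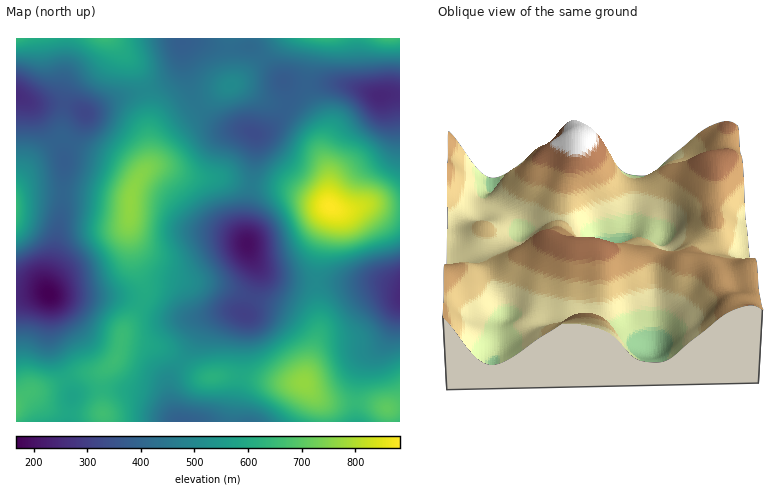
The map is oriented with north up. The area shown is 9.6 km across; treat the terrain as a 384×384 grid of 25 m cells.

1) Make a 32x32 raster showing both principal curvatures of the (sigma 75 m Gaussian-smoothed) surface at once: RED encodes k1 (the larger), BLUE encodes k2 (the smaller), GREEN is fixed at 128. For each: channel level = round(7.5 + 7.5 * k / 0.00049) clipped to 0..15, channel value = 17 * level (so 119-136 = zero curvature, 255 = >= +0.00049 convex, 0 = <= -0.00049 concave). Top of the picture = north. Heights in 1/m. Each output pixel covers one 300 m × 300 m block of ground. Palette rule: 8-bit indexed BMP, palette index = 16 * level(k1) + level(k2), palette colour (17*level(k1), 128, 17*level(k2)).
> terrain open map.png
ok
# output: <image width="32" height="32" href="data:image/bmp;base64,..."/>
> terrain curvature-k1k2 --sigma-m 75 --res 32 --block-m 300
<image width="32" height="32" href="data:image/bmp;base64,Qk02CAAAAAAAADYEAAAoAAAAIAAAACAAAAABAAgAAAAAAAAEAAATCwAAEwsAAAABAAAAAAAAAIAAABGAAAAigAAAM4AAAESAAABVgAAAZoAAAHeAAACIgAAAmYAAAKqAAAC7gAAAzIAAAN2AAADugAAA/4AAAACAEQARgBEAIoARADOAEQBEgBEAVYARAGaAEQB3gBEAiIARAJmAEQCqgBEAu4ARAMyAEQDdgBEA7oARAP+AEQAAgCIAEYAiACKAIgAzgCIARIAiAFWAIgBmgCIAd4AiAIiAIgCZgCIAqoAiALuAIgDMgCIA3YAiAO6AIgD/gCIAAIAzABGAMwAigDMAM4AzAESAMwBVgDMAZoAzAHeAMwCIgDMAmYAzAKqAMwC7gDMAzIAzAN2AMwDugDMA/4AzAACARAARgEQAIoBEADOARABEgEQAVYBEAGaARAB3gEQAiIBEAJmARACqgEQAu4BEAMyARADdgEQA7oBEAP+ARAAAgFUAEYBVACKAVQAzgFUARIBVAFWAVQBmgFUAd4BVAIiAVQCZgFUAqoBVALuAVQDMgFUA3YBVAO6AVQD/gFUAAIBmABGAZgAigGYAM4BmAESAZgBVgGYAZoBmAHeAZgCIgGYAmYBmAKqAZgC7gGYAzIBmAN2AZgDugGYA/4BmAACAdwARgHcAIoB3ADOAdwBEgHcAVYB3AGaAdwB3gHcAiIB3AJmAdwCqgHcAu4B3AMyAdwDdgHcA7oB3AP+AdwAAgIgAEYCIACKAiAAzgIgARICIAFWAiABmgIgAd4CIAIiAiACZgIgAqoCIALuAiADMgIgA3YCIAO6AiAD/gIgAAICZABGAmQAigJkAM4CZAESAmQBVgJkAZoCZAHeAmQCIgJkAmYCZAKqAmQC7gJkAzICZAN2AmQDugJkA/4CZAACAqgARgKoAIoCqADOAqgBEgKoAVYCqAGaAqgB3gKoAiICqAJmAqgCqgKoAu4CqAMyAqgDdgKoA7oCqAP+AqgAAgLsAEYC7ACKAuwAzgLsARIC7AFWAuwBmgLsAd4C7AIiAuwCZgLsAqoC7ALuAuwDMgLsA3YC7AO6AuwD/gLsAAIDMABGAzAAigMwAM4DMAESAzABVgMwAZoDMAHeAzACIgMwAmYDMAKqAzAC7gMwAzIDMAN2AzADugMwA/4DMAACA3QARgN0AIoDdADOA3QBEgN0AVYDdAGaA3QB3gN0AiIDdAJmA3QCqgN0Au4DdAMyA3QDdgN0A7oDdAP+A3QAAgO4AEYDuACKA7gAzgO4ARIDuAFWA7gBmgO4Ad4DuAIiA7gCZgO4AqoDuALuA7gDMgO4A3YDuAO6A7gD/gO4AAID/ABGA/wAigP8AM4D/AESA/wBVgP8AZoD/AHeA/wCIgP8AmYD/AKqA/wC7gP8AzID/AN2A/wDugP8A/4D/APbF2Oby9fz92qeUY0FRcGBxo5NQQHKmudr7+dTR9v391ae4pXGD2Om3tbaFcYGSgoKUhZKUp8jp+vr48/H2/PrVysqVUWLCwoKVt6Wgwffq2MXE4/b5+vr56May0tbJ1dr7+PPTtrfGlZWXhYHB+P379/Py9vn66+vYlYKDhYW26tmz4vb49/jaqIaEc7Dj+fr45dPFuLna+9mGUlNiY5fWlUFyuLi09fi4lKbH07GTlqjGw8S3qbj45oRSY4KAlMeWYXOXhHHU98iVx+nWpISkpaWSk6a3tvX1lXOXtrGjqLmysqekotn72pakpXV0laWUYiAxg6S15vi4tNjZw6KVp4OBhJSVyvv4tqNxQGChkWBAIDBxlKbY+smlt7h0YZCBIBBQcnOz4+PlxoRjg7FwQFJzkpSWptb3t3WFlGJBk2EQEFFycqDAwsbZx7W4uaajxOTSo5a25eSkdHWEc3SVY0BSc3WFtdXFxbeXptn7+PX0w4Fhg8Tj0qKCcmJzhYBCUnNzU3TH+Ne2loamx9nJtpNxYFCC0/LRoJBwUGCQgGBxhGNCY9X21ra3t8e2ppVlUWCAgqTU48GwsIBgcKDGsrCRoaOn2Pjn19bGp4eVlGIgMGCCtOX1xcbIqKanyPrkwKDA5frs6/rotXNicoOTYSAAEEKU5vjJy+zq5+f76sagkKC0ydr5+umWY2FxgYFwQCAgQXXZ++z7++rIyOm4ppKAgHOGt/j46KaTlZV0c3NzkpChxPn+/vv5+Prq6Malk5CQgoao+fjXhZSmt7Wlp9Tx8fT19/z+++b3/P3506WUkKCjpajq+PaVdZe45vf59fDw9/fVuPn4lJTZ6uXTx5WAcHOEhsj5+Ne3x+b19/v30MDYuHSE9veFgrKUkrbZpWBhc3SFt9n6+vn45sPG2segkJalg6X36beotXNyqNezgoOitKant9jayrmXdGOWpXFQY4S2+vi4p9vas5KXtsO2xcGylpe21da2lpRiYXFxUTFQcrj7+JWU1qehkpaEtNnHcVBkprfo56Z0k5OCcFBRYnCQs+j319bEYmCEhVKD5bQwAGGkx9nopnSDs7OTU2OltJCQs9j8/KdQUIVxUIHSoVAwkMCyxMWlhIOk1denxNXGlIKw0+fmoVBBg2BworSTkoa0oZCwspaFk6TY+/vXtISEhrKwoKCAUFBgUaTVlHOluamXpdPDlISUpcjr/NmFQ0OEs6CAgIBwYEBzxcVjQXW3qLnq+daDcoWWpqe31sOCUoGhoJGElpZ0UsPGp2RSc6W21vjpl3JidYaEk4ODscGTgoKTpqe2taaW9ca4xtPFyejm1qVkUVNkc4OigUBgocO1l7jXtaPE6vo="/>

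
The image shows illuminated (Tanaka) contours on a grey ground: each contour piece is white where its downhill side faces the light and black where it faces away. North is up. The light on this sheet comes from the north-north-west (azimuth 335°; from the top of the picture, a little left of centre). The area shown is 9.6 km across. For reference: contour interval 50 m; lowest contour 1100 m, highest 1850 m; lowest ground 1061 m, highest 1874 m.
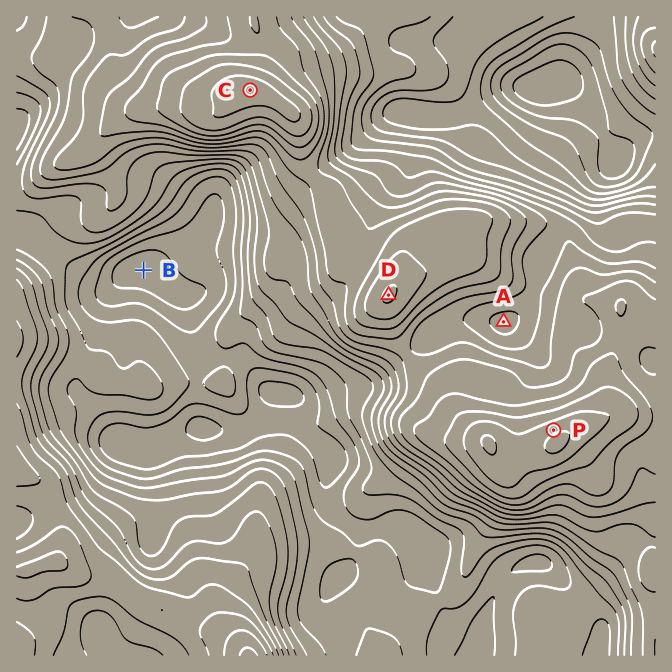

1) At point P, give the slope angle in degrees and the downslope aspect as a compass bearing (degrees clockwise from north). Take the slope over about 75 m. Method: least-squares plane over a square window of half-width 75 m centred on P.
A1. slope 13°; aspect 335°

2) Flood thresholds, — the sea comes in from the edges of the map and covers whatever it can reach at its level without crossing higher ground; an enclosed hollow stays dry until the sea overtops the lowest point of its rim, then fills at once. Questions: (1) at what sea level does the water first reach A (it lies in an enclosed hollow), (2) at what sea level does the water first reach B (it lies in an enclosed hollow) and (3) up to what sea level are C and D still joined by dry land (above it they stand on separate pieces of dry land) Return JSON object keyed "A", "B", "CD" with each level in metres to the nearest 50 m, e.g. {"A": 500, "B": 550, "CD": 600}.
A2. {"A": 1550, "B": 1300, "CD": 1650}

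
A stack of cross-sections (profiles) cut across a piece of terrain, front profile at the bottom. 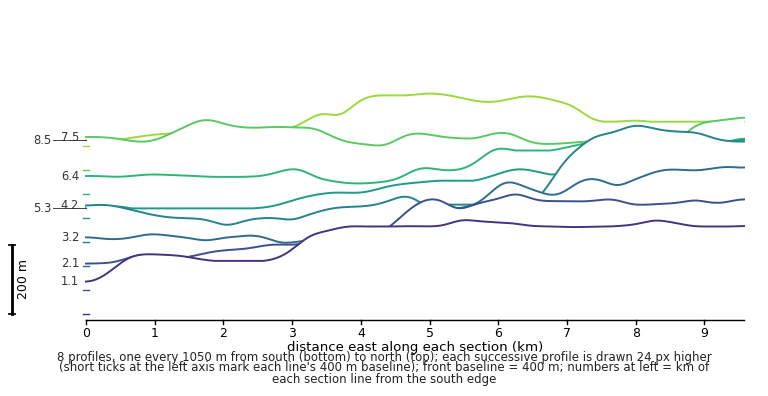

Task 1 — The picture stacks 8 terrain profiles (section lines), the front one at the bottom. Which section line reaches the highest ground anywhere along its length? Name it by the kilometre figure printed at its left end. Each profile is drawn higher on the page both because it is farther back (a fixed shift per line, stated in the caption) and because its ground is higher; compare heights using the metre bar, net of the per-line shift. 4.2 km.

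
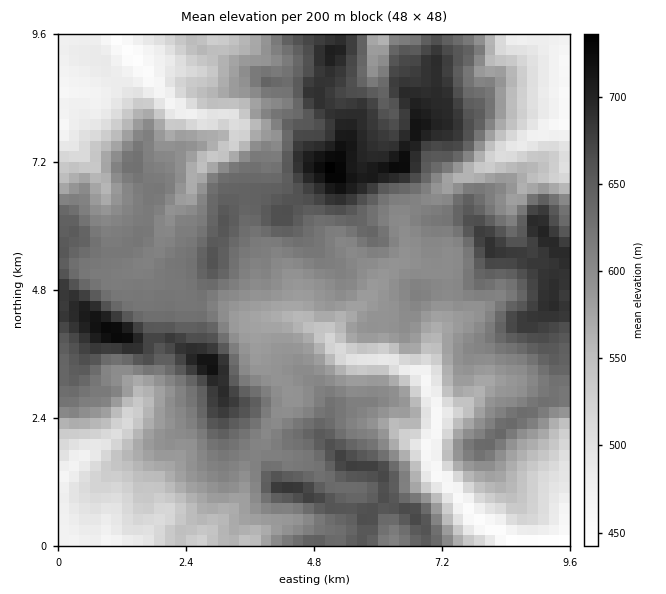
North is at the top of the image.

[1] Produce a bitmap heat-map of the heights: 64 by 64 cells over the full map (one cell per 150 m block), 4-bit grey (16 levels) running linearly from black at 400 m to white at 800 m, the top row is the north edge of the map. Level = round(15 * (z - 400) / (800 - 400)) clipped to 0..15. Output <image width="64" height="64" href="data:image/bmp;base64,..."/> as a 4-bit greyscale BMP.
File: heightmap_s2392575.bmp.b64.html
<image width="64" height="64" href="data:image/bmp;base64,Qk12CAAAAAAAAHYAAAAoAAAAQAAAAEAAAAABAAQAAAAAAAAIAAATCwAAEwsAABAAAAAAAAAAAAAAABEREQAiIiIAMzMzAERERABVVVUAZmZmAHd3dwCIiIgAmZmZAKqqqgC7u7sAzMzMAN3d3QDu7u4A////ADMzMyMzNEVVVVZmZWZ4iZmZmZqpiIiZmYdlVDIiIiIiMzMzM0RERVZVVWZmZneIiJmZmamYiZqpdlQyIiIzIiIzMzMzRERFVmZVZmZmd3d4iJmZqpiJqph1QyIiNERDMjM0QzREVERVZmZmd3d3d3iJmZqqmZqql2QyIjNFVEQyMzRENEVVVFVmZmZnd4iIiZmqqqqqqqqHVCIzRFVVRDIzRERERVVVVWZ3d2d4iZmaqqmZmqqpmHZDIkRVVVVEMzRERERFVVVmZ3d3d3iaqruqmZmZqpiHZTIkVVZmVUQzM0RVVFVVVmZ3d4h3iau7qpmZmZmqmHVDIjVmZmZVREMjRFVVVWZmZ3d4iIeJqqmZmZmaqqqYZDIjVmd2ZlVERDM0RVVWZmZ3d4iIh4iZmIiJmqqqqphkIjVnd3dmVUREMzNFVWZmd3d4iIiIiIiIiImqqqqph1MjVneId2ZlVURDMzRVZnd3d3iIiIiIiIiImaqqmZh2QyNXiJmHdmZVRERDM0Vmd3d3eIiZiIiIiImaqpmYh2VDI1eImZh3ZmVUVURERFZ3d3d4iZmYiIiJmZqZiIh2VEMjVniJmYd3ZlVVVVVURWd3eIiZqZmIiImZmZiIiHZVVCJGd4iZmId2VWZmZmVFZnd4iJqqmZiHiImZmIh3dmZlMjVneImZiHdmeId3ZVVWd3iJmrqqmId4iImIiId3d3UyNFZ3iImZh3eIiIh2VVZ3iImru6qZh3d4iJiIiId3ZTI1VWd4iImYiImIiIdmVneIiau7qpmHd3iIiIiIiHdkI0ZmZ3d3iImYmZiIiHZmd3iJq7upmId3eIiId4iHd1MjVnZmd3d4iIiZmYiHdmd3iJmrupiId3d4iHd3d3dlQyRnd2Z3d3iImJmZmHd3eIiZq7y6iHd3d4h3d2ZmZkQyNGd3d3d3eImZmaqYiIiZmZq7zLqHd3d3d3dlVEREMzM0Z3d3d4iImZmZqqmZmqqZqrzMuYd3d3d3dlREQzNFVUVneHeIiImZmZqquqq7uqqru7uph3d3d3dlRFVVRWdmVnd4iIiJmaqZmqu7zMy6qruqqph3d3d3d2VFZnZmd3Zmd3iIiZmqqqmqu8zMzLqqqqqph3d3d3dmVVZ3d3d3d2Z3d4iZqqqqqqu7zMy7qZmZmZmHd3d3ZmZVVnd3d3d3Znd3eImru6qqu7zMu6mZmZmZmId3dmZmZmZmZ3d3d3d3d3d4iau7u7u7vMupmIiIiIiId3d3dmZnd3dnd3d4h3d3d3eJqqu7u6u7upiIiIiIiIh3d3d3d3d3d3d3d3iIh3d3eIiZqru7u7qZiIiIiIiIiIiHd3d3d3d4d3d3eIiIiIiIiImau7q6qZiIiIiIiImZiIh4h3d3d4iHd3d4iIiIiJmIiaq7u6qYiIiIiIiIiZmYiIiHd3d4iIh3d3iIiHiImZmZqru7qYiIiIiIiIiJmpmIiIh3eIiIiHd3d3d3d4iZqaqru7uZiIiIiIiIiImqmYiIiIiIiIiId3d3d4h3iJqqqru7u6mZiIiIiIiIiZqZiIiIiIiIiIiIiHd4iHeIq7u7uru7qZmYiIiIiIiJmpmYiIiIiIiIiIiIh3iIiImruqqqu7uZmYiIiIiIiIiZqZiIiJmZiIiImZiHeIiIiau6mau7upmZiIiIiIiIiJmpmYmZmZmIiImZiHeIiIiaqqmZq7upmZiIiIiIh4iIiaqZmaqqmZmZmZmIiIiIiZqqmYmruqmZmId4iIiHeIiJqpmZqqqZmaqZmIiIiIiJmpmIeKu6mJmId3eIiIh3eImZmZmqqqqqqqmZiIiIiImZmId3iqqYiIh2d4iIiHd3iZmZmZqqqqu7uqmYiIiHeJmYh3d4mYd3eHZniIiIh2eJmZmZmZqqu8zLupmZiId3iIiIdmd3ZmZ3ZmeIiIiHZniZmZmZmqu8zMy7uqqph2Znd3d3ZmVVVmZmeIiIiIdmeImZmZmau8zczMzMy7qYdmZWZ3dmVURVVVZ4iYiIh3ZmeImYiZq8zNzLvMzMupmYdlVVZmZlVFVEVniJiIiHdlVWeIiImrzMzMu7u8y6mqmHZURFVVVURERWZ4iId3d3ZlVXiIiau7vMy7u7vLqqqpl2VEREVUQzRFVmeIh3d3d3ZUZ4d5q7u7zLu7u8y6qqqYdVQzNEQzNERVZniHZndmZlRWd3mqqqvMu7uqvMu7uql2VUMzMzIzNERWd4dVVURFVEZniaqqq7u7uqq8zLu6qYdlVDMiIjMzNEVndkRDMzREVniZmZq7u7uqqrzLu7qpmHZUQzIjMzMzRVZlMzNERERniIiJq7u7u6qau8u7upmYdlRDMyMzMzNEVVQzNFZmZmd3iIq7uqq7qZq7u7u6mZh2VEMzIiMzMzREMzNFZmZ3d4iImru6qqqZq7u7u6qZmHZUQzIiIzMzMzMiNFVWZnd4mZmau7uqmZmru7u7qYiIdlRDMyMzMzMzMiI0RVVWd3iZmZqru6qYiKuqu7uph3h2VUMzIzMzMzMiIzRERVZ3iIiImau7uph4qqq7u6mHZ3ZVQzMjMzMzMiIjM0VVZmd3d4iZq7u6qHeaqru7qZhmZVRDMiMzMzMiIiM0VWZmZmZ3iJmrvLqod5qqq7qqmHVEREMzIzMzMyIjM0RWZlVWZniJmqu7u6hmiZmaqpmYdUM0MzMzMzMyIjNERVZlVVZmd4mqqru7qGZ4iJqpmYdlQzMzMz"/>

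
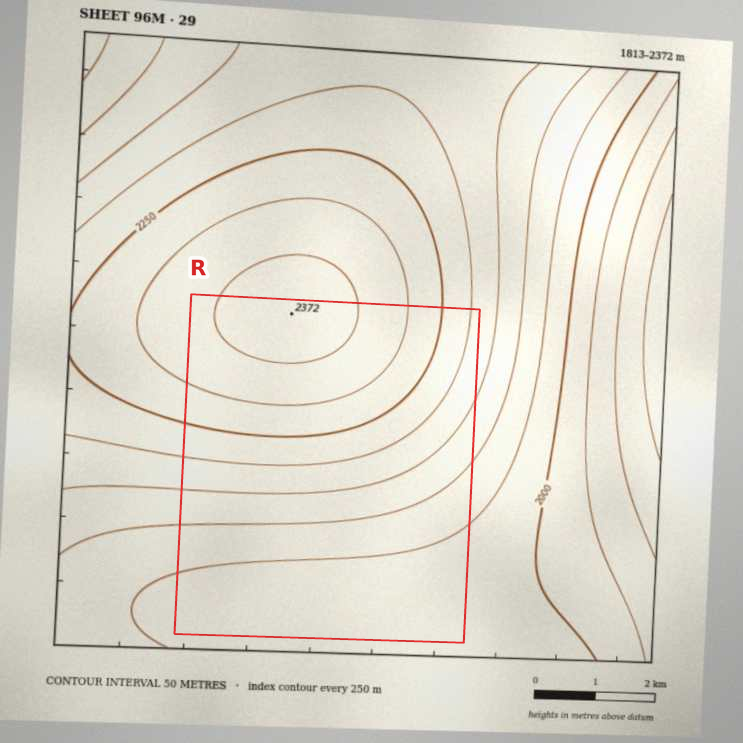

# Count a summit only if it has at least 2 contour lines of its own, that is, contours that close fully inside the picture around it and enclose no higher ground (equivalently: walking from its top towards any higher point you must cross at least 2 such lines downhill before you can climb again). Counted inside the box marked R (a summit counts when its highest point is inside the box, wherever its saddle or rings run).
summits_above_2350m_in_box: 1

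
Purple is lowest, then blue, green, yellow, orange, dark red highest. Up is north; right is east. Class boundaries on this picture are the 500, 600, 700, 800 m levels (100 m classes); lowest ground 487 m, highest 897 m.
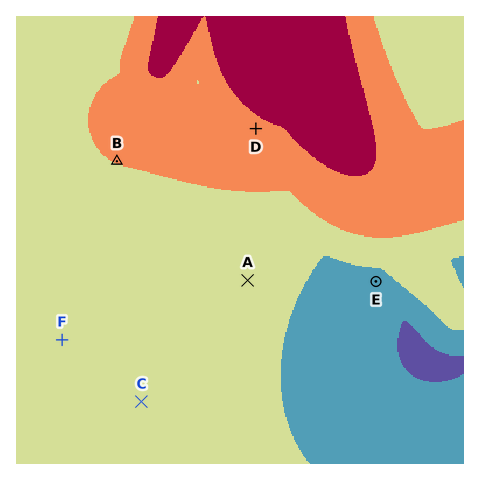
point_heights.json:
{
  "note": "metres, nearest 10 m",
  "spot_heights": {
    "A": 630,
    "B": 710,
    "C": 660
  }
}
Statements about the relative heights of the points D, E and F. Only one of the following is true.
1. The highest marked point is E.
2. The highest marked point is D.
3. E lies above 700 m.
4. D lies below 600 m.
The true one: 2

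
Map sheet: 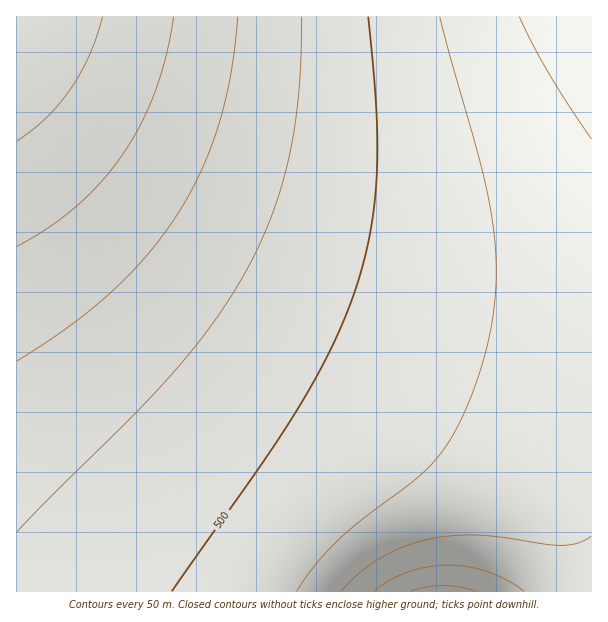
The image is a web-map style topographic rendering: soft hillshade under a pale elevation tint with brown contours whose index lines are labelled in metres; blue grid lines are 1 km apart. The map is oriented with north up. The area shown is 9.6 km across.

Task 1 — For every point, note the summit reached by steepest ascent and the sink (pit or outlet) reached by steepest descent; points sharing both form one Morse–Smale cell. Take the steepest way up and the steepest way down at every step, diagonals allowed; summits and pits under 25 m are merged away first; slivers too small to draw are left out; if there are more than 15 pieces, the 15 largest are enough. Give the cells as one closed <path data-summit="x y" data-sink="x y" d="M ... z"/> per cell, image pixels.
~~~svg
<path data-summit="17 17" data-sink="443 591" d="M17 70l0 522 575-1-1-278-78-3-73-10-89-23-69-25-69-34-85-52-60-46z"/><path data-summit="17 17" data-sink="591 17" d="M591 16l-574 0-1 53 52 51 60 46 85 52 69 34 69 25 89 23 73 10 78 3z"/>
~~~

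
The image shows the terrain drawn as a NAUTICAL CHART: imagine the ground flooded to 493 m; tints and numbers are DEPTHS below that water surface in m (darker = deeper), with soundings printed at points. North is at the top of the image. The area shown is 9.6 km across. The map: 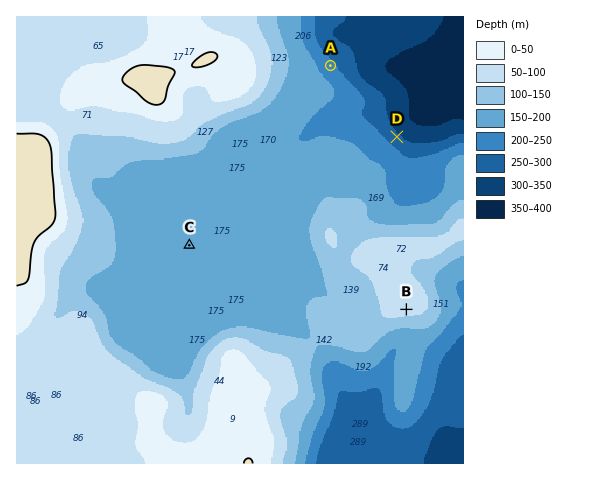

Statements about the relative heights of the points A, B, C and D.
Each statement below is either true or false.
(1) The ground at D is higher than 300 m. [false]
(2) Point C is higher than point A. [true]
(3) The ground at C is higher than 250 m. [true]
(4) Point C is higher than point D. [true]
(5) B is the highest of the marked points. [true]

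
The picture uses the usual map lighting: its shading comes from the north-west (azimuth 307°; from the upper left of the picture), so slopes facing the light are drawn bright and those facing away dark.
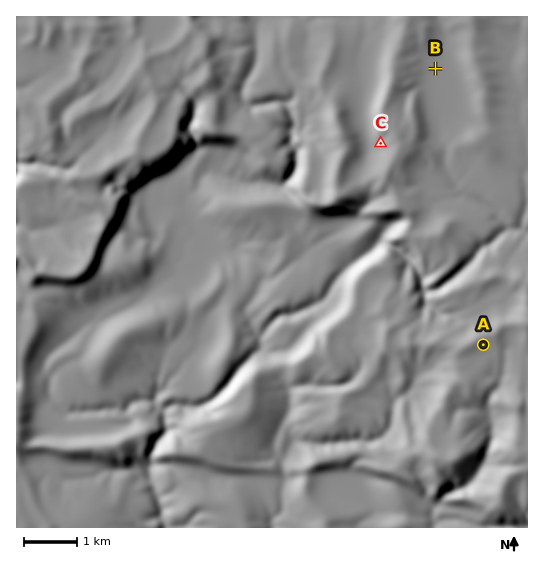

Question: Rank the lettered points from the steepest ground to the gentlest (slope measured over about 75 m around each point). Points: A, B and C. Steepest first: C A B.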